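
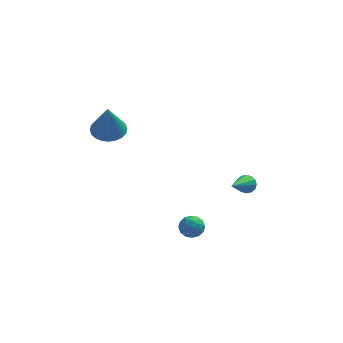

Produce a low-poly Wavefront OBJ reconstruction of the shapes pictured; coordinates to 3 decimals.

v -1.993 1.01 1.637
v -1.188 1.3 1.724
v -2.027 0.57 3.423
v -1.365 1.577 1.789
v -1.637 1.769 1.831
v -1.964 1.845 1.843
v -2.295 1.794 1.825
v -2.58 1.623 1.777
v -2.776 1.36 1.708
v -2.852 1.043 1.629
v -2.798 0.721 1.55
v -2.621 0.443 1.485
v -2.349 0.252 1.443
v -2.022 0.176 1.43
v -1.691 0.227 1.449
v -1.406 0.398 1.497
v -1.21 0.661 1.566
v -1.134 0.978 1.645
v 4.382 0.403 -2.311
v 4.759 0.061 -2.42
v 3.518 -0.863 -1.329
v 4.838 0.182 -2.194
v 4.796 0.363 -1.998
v 4.642 0.554 -1.887
v 4.419 0.705 -1.89
v 4.186 0.774 -2.005
v 4.006 0.744 -2.202
v 3.926 0.623 -2.429
v 3.968 0.442 -2.624
v 4.122 0.251 -2.735
v 4.345 0.1 -2.733
v 4.578 0.031 -2.618
v 0.951 -2.228 -2.925
v 1.27 -1.915 -3.384
v 1.85 -2.545 -2.516
v 2.169 -2.232 -2.975
v 1.851 -1.904 -2.525
v 1.296 -1.708 -2.778
v 1.824 -2.752 -3.122
v 1.269 -2.556 -3.375
v 1.81 -2.239 -3.506
v 1.827 -1.714 -3.137
v 1.293 -2.746 -2.763
v 1.31 -2.221 -2.394
v 1.032 -2.043 -3.191
v 2.088 -2.417 -2.709
v 1.902 -2.224 -2.445
v 2.09 -2.04 -2.715
v 1.046 -1.922 -2.834
v 1.234 -1.738 -3.104
v 1.576 -1.732 -2.599
v 1.886 -2.722 -2.796
v 2.074 -2.538 -3.066
v 1.03 -2.42 -3.185
v 1.218 -2.236 -3.455
v 1.544 -2.728 -3.301
v 1.537 -2.05 -3.532
v 2.065 -2.236 -3.291
v 1.862 -2.542 -3.378
v 1.536 -2.427 -3.527
v 1.547 -1.742 -3.315
v 2.075 -1.928 -3.074
v 1.888 -1.735 -2.81
v 1.562 -1.62 -2.959
v 1.864 -1.932 -3.387
v 1.045 -2.532 -2.826
v 1.573 -2.718 -2.585
v 1.558 -2.84 -2.941
v 1.232 -2.725 -3.09
v 1.055 -2.224 -2.609
v 1.583 -2.41 -2.368
v 1.584 -2.033 -2.373
v 1.258 -1.918 -2.522
v 1.256 -2.528 -2.513
f 2 1 4
f 2 4 3
f 4 1 5
f 4 5 3
f 5 1 6
f 5 6 3
f 6 1 7
f 6 7 3
f 7 1 8
f 7 8 3
f 8 1 9
f 8 9 3
f 9 1 10
f 9 10 3
f 10 1 11
f 10 11 3
f 11 1 12
f 11 12 3
f 12 1 13
f 12 13 3
f 13 1 14
f 13 14 3
f 14 1 15
f 14 15 3
f 15 1 16
f 15 16 3
f 16 1 17
f 16 17 3
f 17 1 18
f 17 18 3
f 18 1 2
f 18 2 3
f 20 19 22
f 20 22 21
f 22 19 23
f 22 23 21
f 23 19 24
f 23 24 21
f 24 19 25
f 24 25 21
f 25 19 26
f 25 26 21
f 26 19 27
f 26 27 21
f 27 19 28
f 27 28 21
f 28 19 29
f 28 29 21
f 29 19 30
f 29 30 21
f 30 19 31
f 30 31 21
f 31 19 32
f 31 32 21
f 32 19 20
f 32 20 21
f 33 70 49
f 70 44 73
f 49 73 38
f 70 73 49
f 33 49 45
f 49 38 50
f 45 50 34
f 49 50 45
f 33 45 54
f 45 34 55
f 54 55 40
f 45 55 54
f 33 54 66
f 54 40 69
f 66 69 43
f 54 69 66
f 33 66 70
f 66 43 74
f 70 74 44
f 66 74 70
f 34 50 61
f 50 38 64
f 61 64 42
f 50 64 61
f 38 73 51
f 73 44 72
f 51 72 37
f 73 72 51
f 44 74 71
f 74 43 67
f 71 67 35
f 74 67 71
f 43 69 68
f 69 40 56
f 68 56 39
f 69 56 68
f 40 55 60
f 55 34 57
f 60 57 41
f 55 57 60
f 36 62 48
f 62 42 63
f 48 63 37
f 62 63 48
f 36 48 46
f 48 37 47
f 46 47 35
f 48 47 46
f 36 46 53
f 46 35 52
f 53 52 39
f 46 52 53
f 36 53 58
f 53 39 59
f 58 59 41
f 53 59 58
f 36 58 62
f 58 41 65
f 62 65 42
f 58 65 62
f 37 63 51
f 63 42 64
f 51 64 38
f 63 64 51
f 35 47 71
f 47 37 72
f 71 72 44
f 47 72 71
f 39 52 68
f 52 35 67
f 68 67 43
f 52 67 68
f 41 59 60
f 59 39 56
f 60 56 40
f 59 56 60
f 42 65 61
f 65 41 57
f 61 57 34
f 65 57 61



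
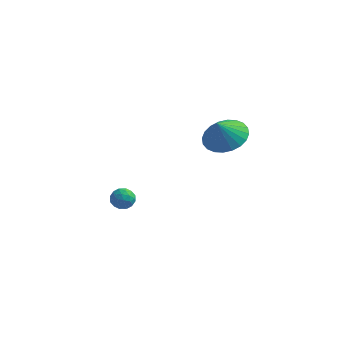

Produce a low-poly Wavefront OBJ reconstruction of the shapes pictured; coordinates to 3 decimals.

v -1.872 0.071 -2.701
v -1.546 0.615 -2.799
v -1.314 -0.395 -3.441
v -0.988 0.149 -3.539
v -0.908 -0.179 -2.994
v -1.253 0.109 -2.536
v -1.607 0.111 -3.704
v -1.952 0.399 -3.246
v -1.383 0.64 -3.419
v -0.951 0.461 -2.98
v -1.909 -0.241 -3.26
v -1.477 -0.42 -2.821
v -1.758 0.384 -2.685
v -1.102 -0.164 -3.555
v -1.055 -0.357 -3.234
v -0.864 -0.037 -3.292
v -1.586 0.087 -2.531
v -1.394 0.407 -2.588
v -1.019 -0.061 -2.703
v -1.466 -0.187 -3.652
v -1.274 0.133 -3.709
v -1.996 0.257 -2.948
v -1.805 0.577 -3.006
v -1.841 0.281 -3.537
v -1.471 0.718 -3.107
v -1.143 0.444 -3.542
v -1.506 0.422 -3.639
v -1.709 0.591 -3.37
v -1.217 0.613 -2.849
v -0.889 0.339 -3.284
v -0.842 0.146 -2.963
v -1.044 0.315 -2.694
v -1.121 0.627 -3.213
v -1.971 -0.119 -2.956
v -1.643 -0.393 -3.391
v -1.816 -0.095 -3.546
v -2.018 0.074 -3.277
v -1.717 -0.224 -2.698
v -1.389 -0.498 -3.133
v -1.151 -0.371 -2.87
v -1.354 -0.202 -2.601
v -1.739 -0.407 -3.027
v 3.834 -0.44 2.737
v 4.367 0.36 3.252
v 3.626 -1 3.823
v 3.969 0.511 3.253
v 3.551 0.517 3.176
v 3.176 0.377 3.032
v 2.901 0.114 2.843
v 2.768 -0.234 2.638
v 2.798 -0.614 2.448
v 2.985 -0.967 2.302
v 3.302 -1.239 2.222
v 3.699 -1.39 2.22
v 4.117 -1.396 2.298
v 4.492 -1.257 2.442
v 4.767 -0.993 2.63
v 4.9 -0.645 2.836
v 4.871 -0.266 3.026
v 4.684 0.087 3.172
f 1 38 17
f 38 12 41
f 17 41 6
f 38 41 17
f 1 17 13
f 17 6 18
f 13 18 2
f 17 18 13
f 1 13 22
f 13 2 23
f 22 23 8
f 13 23 22
f 1 22 34
f 22 8 37
f 34 37 11
f 22 37 34
f 1 34 38
f 34 11 42
f 38 42 12
f 34 42 38
f 2 18 29
f 18 6 32
f 29 32 10
f 18 32 29
f 6 41 19
f 41 12 40
f 19 40 5
f 41 40 19
f 12 42 39
f 42 11 35
f 39 35 3
f 42 35 39
f 11 37 36
f 37 8 24
f 36 24 7
f 37 24 36
f 8 23 28
f 23 2 25
f 28 25 9
f 23 25 28
f 4 30 16
f 30 10 31
f 16 31 5
f 30 31 16
f 4 16 14
f 16 5 15
f 14 15 3
f 16 15 14
f 4 14 21
f 14 3 20
f 21 20 7
f 14 20 21
f 4 21 26
f 21 7 27
f 26 27 9
f 21 27 26
f 4 26 30
f 26 9 33
f 30 33 10
f 26 33 30
f 5 31 19
f 31 10 32
f 19 32 6
f 31 32 19
f 3 15 39
f 15 5 40
f 39 40 12
f 15 40 39
f 7 20 36
f 20 3 35
f 36 35 11
f 20 35 36
f 9 27 28
f 27 7 24
f 28 24 8
f 27 24 28
f 10 33 29
f 33 9 25
f 29 25 2
f 33 25 29
f 44 43 46
f 44 46 45
f 46 43 47
f 46 47 45
f 47 43 48
f 47 48 45
f 48 43 49
f 48 49 45
f 49 43 50
f 49 50 45
f 50 43 51
f 50 51 45
f 51 43 52
f 51 52 45
f 52 43 53
f 52 53 45
f 53 43 54
f 53 54 45
f 54 43 55
f 54 55 45
f 55 43 56
f 55 56 45
f 56 43 57
f 56 57 45
f 57 43 58
f 57 58 45
f 58 43 59
f 58 59 45
f 59 43 60
f 59 60 45
f 60 43 44
f 60 44 45



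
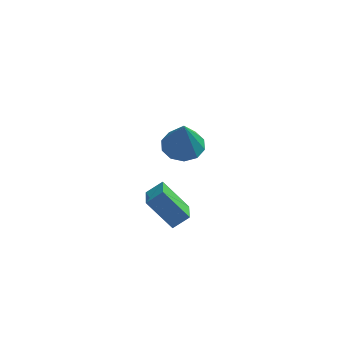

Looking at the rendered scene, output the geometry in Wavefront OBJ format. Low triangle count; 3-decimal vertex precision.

v 2.078 -4.479 -3.171
v 0.943 -4.009 -1.869
v 2.039 -3.409 -3.591
v 0.904 -2.939 -2.289
v 2.796 -4.241 -2.631
v 1.661 -3.771 -1.329
v 2.757 -3.171 -3.051
v 1.622 -2.701 -1.749
v 2.429 1.87 -3.879
v 2.978 2.717 -3.734
v 2.471 1.53 -2.061
v 2.368 2.87 -3.691
v 1.781 2.641 -3.72
v 1.442 2.118 -3.81
v 1.48 1.499 -3.926
v 1.88 1.022 -4.024
v 2.49 0.869 -4.067
v 3.077 1.098 -4.038
v 3.416 1.622 -3.948
v 3.378 2.24 -3.832
f 2 4 1
f 5 2 1
f 1 4 3
f 3 5 1
f 2 8 4
f 6 2 5
f 6 8 2
f 4 8 3
f 7 5 3
f 3 8 7
f 7 6 5
f 8 6 7
f 10 9 12
f 10 12 11
f 12 9 13
f 12 13 11
f 13 9 14
f 13 14 11
f 14 9 15
f 14 15 11
f 15 9 16
f 15 16 11
f 16 9 17
f 16 17 11
f 17 9 18
f 17 18 11
f 18 9 19
f 18 19 11
f 19 9 20
f 19 20 11
f 20 9 10
f 20 10 11



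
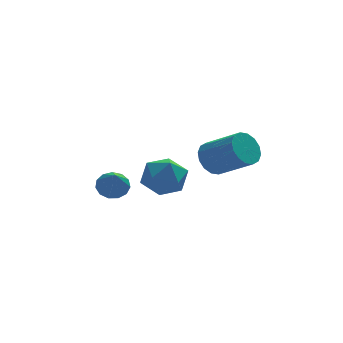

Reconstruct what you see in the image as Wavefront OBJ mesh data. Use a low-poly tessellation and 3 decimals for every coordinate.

v 3.058 -2.782 1.604
v 3.676 -2.565 1.111
v 4.8 -3.6 2.063
v 4.182 -3.818 2.556
v 3.677 -2.277 1.423
v 4.801 -3.312 2.375
v 3.513 -2.124 1.783
v 4.637 -3.159 2.735
v 3.226 -2.148 2.096
v 4.35 -3.183 3.047
v 2.895 -2.342 2.276
v 4.019 -3.377 3.228
v 2.607 -2.654 2.277
v 3.731 -3.689 3.228
v 2.44 -3 2.097
v 3.564 -4.035 3.049
v 2.439 -3.288 1.785
v 3.563 -4.323 2.737
v 2.603 -3.441 1.425
v 3.727 -4.476 2.377
v 2.89 -3.417 1.113
v 4.014 -4.452 2.064
v 3.221 -3.223 0.932
v 4.345 -4.258 1.884
v 3.509 -2.911 0.932
v 4.633 -3.946 1.883
v -0.241 1.698 -1.805
v 0.443 1.857 -1.605
v -0.299 0.422 -0.595
v 0.197 2.09 -1.371
v -0.188 2.198 -1.276
v -0.59 2.148 -1.348
v -0.881 1.955 -1.566
v -0.969 1.68 -1.859
v -0.825 1.412 -2.136
v -0.496 1.234 -2.307
v -0.086 1.204 -2.319
v 0.275 1.33 -2.168
v 0.472 1.574 -1.902
v 1.817 -0.027 0.408
v 2.48 -0.755 0.009
v 0.54 -0.665 -0.549
v 1.203 -1.393 -0.948
v 0.907 -1.446 0.07
v 1.696 -1.051 0.662
v 1.324 -0.369 -1.202
v 2.113 0.026 -0.61
v 2.175 -0.966 -0.986
v 1.918 -1.631 -0.199
v 1.102 0.211 -0.341
v 0.845 -0.454 0.446
f 2 1 5
f 2 5 3
f 3 5 6
f 3 6 4
f 5 1 7
f 5 7 6
f 6 7 8
f 6 8 4
f 7 1 9
f 7 9 8
f 8 9 10
f 8 10 4
f 9 1 11
f 9 11 10
f 10 11 12
f 10 12 4
f 11 1 13
f 11 13 12
f 12 13 14
f 12 14 4
f 13 1 15
f 13 15 14
f 14 15 16
f 14 16 4
f 15 1 17
f 15 17 16
f 16 17 18
f 16 18 4
f 17 1 19
f 17 19 18
f 18 19 20
f 18 20 4
f 19 1 21
f 19 21 20
f 20 21 22
f 20 22 4
f 21 1 23
f 21 23 22
f 22 23 24
f 22 24 4
f 23 1 25
f 23 25 24
f 24 25 26
f 24 26 4
f 25 1 2
f 25 2 26
f 26 2 3
f 26 3 4
f 28 27 30
f 28 30 29
f 30 27 31
f 30 31 29
f 31 27 32
f 31 32 29
f 32 27 33
f 32 33 29
f 33 27 34
f 33 34 29
f 34 27 35
f 34 35 29
f 35 27 36
f 35 36 29
f 36 27 37
f 36 37 29
f 37 27 38
f 37 38 29
f 38 27 39
f 38 39 29
f 39 27 28
f 39 28 29
f 40 51 45
f 40 45 41
f 40 41 47
f 40 47 50
f 40 50 51
f 41 45 49
f 45 51 44
f 51 50 42
f 50 47 46
f 47 41 48
f 43 49 44
f 43 44 42
f 43 42 46
f 43 46 48
f 43 48 49
f 44 49 45
f 42 44 51
f 46 42 50
f 48 46 47
f 49 48 41



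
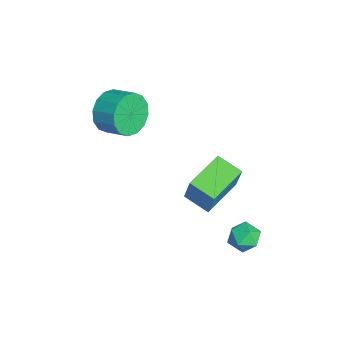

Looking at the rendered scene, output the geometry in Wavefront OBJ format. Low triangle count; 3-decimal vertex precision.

v -0.232 -3.678 3.083
v 0.317 -3.836 2.362
v 0.961 -3.119 2.696
v 0.412 -2.962 3.417
v 0.016 -3.497 2.216
v 0.66 -2.78 2.55
v -0.352 -3.207 2.302
v 0.292 -2.49 2.636
v -0.687 -3.043 2.598
v -0.043 -2.326 2.932
v -0.901 -3.049 3.023
v -0.257 -2.333 3.357
v -0.935 -3.224 3.465
v -0.291 -2.508 3.799
v -0.781 -3.521 3.804
v -0.137 -2.804 4.138
v -0.48 -3.86 3.95
v 0.164 -3.143 4.284
v -0.112 -4.15 3.864
v 0.532 -3.433 4.198
v 0.223 -4.314 3.568
v 0.867 -3.597 3.902
v 0.437 -4.307 3.143
v 1.081 -3.591 3.477
v 0.471 -4.132 2.701
v 1.115 -3.416 3.035
v 3.363 1.373 -0.891
v 3.696 0.919 -0.523
v 3.184 0.621 -1.657
v 3.517 0.167 -1.289
v 2.92 0.397 -1.08
v 3.031 0.862 -0.606
v 3.849 0.678 -1.574
v 3.96 1.143 -1.1
v 3.997 0.489 -0.945
v 3.422 0.316 -0.639
v 3.458 1.224 -1.541
v 2.883 1.051 -1.235
v 0.96 -0.12 0.493
v 1.445 0.025 1.755
v 1.611 0.671 0.152
v 2.096 0.816 1.414
v 2.144 -1.236 0.166
v 2.629 -1.091 1.428
v 2.795 -0.445 -0.175
v 3.28 -0.3 1.087
f 2 1 5
f 2 5 3
f 3 5 6
f 3 6 4
f 5 1 7
f 5 7 6
f 6 7 8
f 6 8 4
f 7 1 9
f 7 9 8
f 8 9 10
f 8 10 4
f 9 1 11
f 9 11 10
f 10 11 12
f 10 12 4
f 11 1 13
f 11 13 12
f 12 13 14
f 12 14 4
f 13 1 15
f 13 15 14
f 14 15 16
f 14 16 4
f 15 1 17
f 15 17 16
f 16 17 18
f 16 18 4
f 17 1 19
f 17 19 18
f 18 19 20
f 18 20 4
f 19 1 21
f 19 21 20
f 20 21 22
f 20 22 4
f 21 1 23
f 21 23 22
f 22 23 24
f 22 24 4
f 23 1 25
f 23 25 24
f 24 25 26
f 24 26 4
f 25 1 2
f 25 2 26
f 26 2 3
f 26 3 4
f 27 38 32
f 27 32 28
f 27 28 34
f 27 34 37
f 27 37 38
f 28 32 36
f 32 38 31
f 38 37 29
f 37 34 33
f 34 28 35
f 30 36 31
f 30 31 29
f 30 29 33
f 30 33 35
f 30 35 36
f 31 36 32
f 29 31 38
f 33 29 37
f 35 33 34
f 36 35 28
f 40 42 39
f 43 40 39
f 39 42 41
f 41 43 39
f 40 46 42
f 44 40 43
f 44 46 40
f 42 46 41
f 45 43 41
f 41 46 45
f 45 44 43
f 46 44 45



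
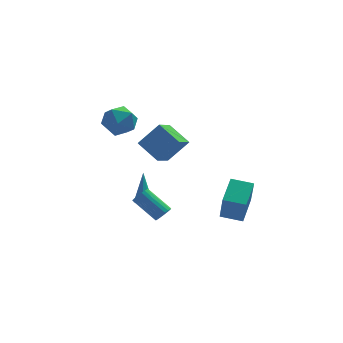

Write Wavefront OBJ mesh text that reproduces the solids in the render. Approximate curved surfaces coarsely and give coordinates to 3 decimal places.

v -2.677 0.435 -4.341
v -2.379 0.019 -4.091
v -2.543 1.625 -2.519
v -2.137 0.266 -4.271
v -2.148 0.593 -4.483
v -2.407 0.846 -4.629
v -2.792 0.906 -4.64
v -3.123 0.746 -4.511
v -3.246 0.441 -4.302
v -3.102 0.132 -4.112
v -2.76 -0.034 -4.028
v 1.277 -3.894 -3.163
v 1.305 -4.7 -1.289
v 1.991 -2.223 -2.456
v 2.019 -3.028 -0.581
v 2.561 -4.352 -3.379
v 2.589 -5.157 -1.504
v 3.275 -2.68 -2.671
v 3.303 -3.486 -0.797
v -1.945 -3.679 -2.879
v -1.486 -3.543 -2.502
v -2.715 -2.546 -1.363
v -3.175 -2.681 -1.741
v -1.479 -3.349 -2.665
v -2.708 -2.351 -1.526
v -1.553 -3.212 -2.865
v -2.782 -2.214 -1.727
v -1.695 -3.155 -3.068
v -2.924 -2.158 -1.929
v -1.88 -3.189 -3.238
v -3.109 -2.192 -2.099
v -2.077 -3.308 -3.346
v -3.306 -2.311 -2.207
v -2.25 -3.491 -3.373
v -3.48 -2.493 -2.234
v -2.371 -3.706 -3.315
v -3.601 -2.709 -2.176
v -2.419 -3.917 -3.182
v -3.648 -2.919 -2.043
v -2.384 -4.086 -2.996
v -3.613 -3.089 -1.858
v -2.274 -4.185 -2.79
v -3.503 -3.187 -1.652
v -2.107 -4.196 -2.6
v -3.336 -3.199 -1.461
v -1.912 -4.118 -2.458
v -3.141 -3.121 -1.319
v -1.722 -3.964 -2.388
v -2.952 -2.967 -1.25
v -1.572 -3.761 -2.404
v -2.801 -2.763 -1.266
v -4.562 4.394 1.313
v -3.412 4.362 1.806
v -4.108 2.798 0.154
v -2.958 2.766 0.647
v -3.948 2.464 1.349
v -4.229 3.451 2.066
v -3.291 3.709 -0.106
v -3.572 4.696 0.611
v -2.627 3.94 0.929
v -3.033 3.17 1.828
v -4.487 3.99 0.132
v -4.893 3.22 1.031
v -0.765 -1.372 1.734
v -1.775 -0.174 2.579
v -2.029 -1.43 0.304
v -3.039 -0.232 1.149
v -0.021 -0.248 1.031
v -1.031 0.95 1.876
v -1.285 -0.306 -0.399
v -2.295 0.892 0.446
f 2 1 4
f 2 4 3
f 4 1 5
f 4 5 3
f 5 1 6
f 5 6 3
f 6 1 7
f 6 7 3
f 7 1 8
f 7 8 3
f 8 1 9
f 8 9 3
f 9 1 10
f 9 10 3
f 10 1 11
f 10 11 3
f 11 1 2
f 11 2 3
f 13 15 12
f 16 13 12
f 12 15 14
f 14 16 12
f 13 19 15
f 17 13 16
f 17 19 13
f 15 19 14
f 18 16 14
f 14 19 18
f 18 17 16
f 19 17 18
f 21 20 24
f 21 24 22
f 22 24 25
f 22 25 23
f 24 20 26
f 24 26 25
f 25 26 27
f 25 27 23
f 26 20 28
f 26 28 27
f 27 28 29
f 27 29 23
f 28 20 30
f 28 30 29
f 29 30 31
f 29 31 23
f 30 20 32
f 30 32 31
f 31 32 33
f 31 33 23
f 32 20 34
f 32 34 33
f 33 34 35
f 33 35 23
f 34 20 36
f 34 36 35
f 35 36 37
f 35 37 23
f 36 20 38
f 36 38 37
f 37 38 39
f 37 39 23
f 38 20 40
f 38 40 39
f 39 40 41
f 39 41 23
f 40 20 42
f 40 42 41
f 41 42 43
f 41 43 23
f 42 20 44
f 42 44 43
f 43 44 45
f 43 45 23
f 44 20 46
f 44 46 45
f 45 46 47
f 45 47 23
f 46 20 48
f 46 48 47
f 47 48 49
f 47 49 23
f 48 20 50
f 48 50 49
f 49 50 51
f 49 51 23
f 50 20 21
f 50 21 51
f 51 21 22
f 51 22 23
f 52 63 57
f 52 57 53
f 52 53 59
f 52 59 62
f 52 62 63
f 53 57 61
f 57 63 56
f 63 62 54
f 62 59 58
f 59 53 60
f 55 61 56
f 55 56 54
f 55 54 58
f 55 58 60
f 55 60 61
f 56 61 57
f 54 56 63
f 58 54 62
f 60 58 59
f 61 60 53
f 65 67 64
f 68 65 64
f 64 67 66
f 66 68 64
f 65 71 67
f 69 65 68
f 69 71 65
f 67 71 66
f 70 68 66
f 66 71 70
f 70 69 68
f 71 69 70



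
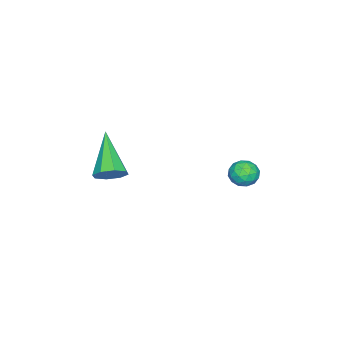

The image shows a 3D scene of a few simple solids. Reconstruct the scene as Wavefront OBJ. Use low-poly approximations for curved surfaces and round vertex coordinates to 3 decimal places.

v -3.227 0.646 -0.132
v -2.806 1.065 0.184
v -2.734 -0.205 0.336
v -2.313 0.214 0.652
v -2.963 0.198 0.824
v -3.267 0.724 0.535
v -2.273 0.136 -0.015
v -2.577 0.662 -0.304
v -2.215 0.749 0.256
v -2.642 0.787 0.775
v -2.898 0.073 -0.255
v -3.325 0.111 0.264
v -3.06 0.93 -0.015
v -2.48 -0.07 0.535
v -2.862 -0.079 0.636
v -2.614 0.166 0.822
v -3.331 0.73 0.192
v -3.083 0.976 0.377
v -3.176 0.466 0.754
v -2.457 -0.116 0.143
v -2.209 0.13 0.328
v -2.926 0.694 -0.302
v -2.678 0.939 -0.116
v -2.364 0.394 -0.234
v -2.465 0.991 0.213
v -2.175 0.491 0.488
v -2.152 0.445 0.096
v -2.331 0.754 -0.074
v -2.716 1.013 0.518
v -2.426 0.513 0.793
v -2.808 0.504 0.895
v -2.987 0.813 0.725
v -2.369 0.828 0.561
v -3.114 0.347 -0.273
v -2.824 -0.153 0.002
v -2.553 0.047 -0.205
v -2.732 0.356 -0.375
v -3.365 0.369 0.032
v -3.075 -0.131 0.307
v -3.209 0.106 0.594
v -3.388 0.415 0.424
v -3.171 0.032 -0.041
v 2.497 -2.599 2.55
v 2.776 -2.263 3.084
v 1.143 -3.541 3.85
v 2.377 -1.996 2.863
v 2.049 -2.082 2.458
v 1.983 -2.471 2.107
v 2.218 -2.935 2.016
v 2.616 -3.202 2.237
v 2.944 -3.116 2.641
v 3.011 -2.727 2.992
f 1 38 17
f 38 12 41
f 17 41 6
f 38 41 17
f 1 17 13
f 17 6 18
f 13 18 2
f 17 18 13
f 1 13 22
f 13 2 23
f 22 23 8
f 13 23 22
f 1 22 34
f 22 8 37
f 34 37 11
f 22 37 34
f 1 34 38
f 34 11 42
f 38 42 12
f 34 42 38
f 2 18 29
f 18 6 32
f 29 32 10
f 18 32 29
f 6 41 19
f 41 12 40
f 19 40 5
f 41 40 19
f 12 42 39
f 42 11 35
f 39 35 3
f 42 35 39
f 11 37 36
f 37 8 24
f 36 24 7
f 37 24 36
f 8 23 28
f 23 2 25
f 28 25 9
f 23 25 28
f 4 30 16
f 30 10 31
f 16 31 5
f 30 31 16
f 4 16 14
f 16 5 15
f 14 15 3
f 16 15 14
f 4 14 21
f 14 3 20
f 21 20 7
f 14 20 21
f 4 21 26
f 21 7 27
f 26 27 9
f 21 27 26
f 4 26 30
f 26 9 33
f 30 33 10
f 26 33 30
f 5 31 19
f 31 10 32
f 19 32 6
f 31 32 19
f 3 15 39
f 15 5 40
f 39 40 12
f 15 40 39
f 7 20 36
f 20 3 35
f 36 35 11
f 20 35 36
f 9 27 28
f 27 7 24
f 28 24 8
f 27 24 28
f 10 33 29
f 33 9 25
f 29 25 2
f 33 25 29
f 44 43 46
f 44 46 45
f 46 43 47
f 46 47 45
f 47 43 48
f 47 48 45
f 48 43 49
f 48 49 45
f 49 43 50
f 49 50 45
f 50 43 51
f 50 51 45
f 51 43 52
f 51 52 45
f 52 43 44
f 52 44 45



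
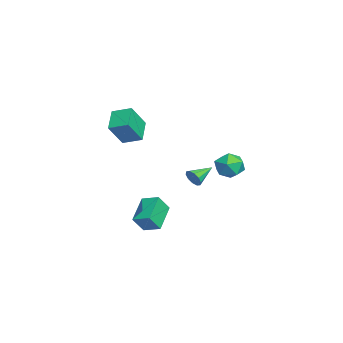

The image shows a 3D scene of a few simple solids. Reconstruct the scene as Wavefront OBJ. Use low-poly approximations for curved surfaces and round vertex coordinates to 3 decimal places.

v -3.874 -3.43 1.015
v -5.412 -3.27 1.917
v -3.466 -2.117 1.477
v -5.004 -1.957 2.379
v -2.976 -4.303 2.701
v -4.514 -4.143 3.603
v -2.568 -2.99 3.163
v -4.106 -2.83 4.065
v 2.456 -1.271 -2.103
v 3.001 -0.227 -1.715
v 4.174 -1.79 -3.115
v 4.719 -0.746 -2.727
v 2.921 -1.934 -0.973
v 3.466 -0.89 -0.585
v 4.639 -2.453 -1.985
v 5.184 -1.409 -1.597
v 1.512 1.223 0.195
v 1.898 1.285 0.775
v 0.528 2.397 0.725
v 2.06 1.555 0.478
v 2.011 1.698 0.072
v 1.772 1.66 -0.286
v 1.434 1.455 -0.461
v 1.125 1.161 -0.385
v 0.964 0.892 -0.088
v 1.012 0.749 0.318
v 1.251 0.787 0.676
v 1.59 0.992 0.851
v -3.499 4.55 -1.216
v -2.918 4.393 -0.228
v -3.802 2.707 -1.332
v -3.221 2.55 -0.344
v -4.248 3.081 -0.332
v -4.061 4.22 -0.26
v -2.659 2.88 -1.3
v -2.472 4.019 -1.228
v -2.399 3.36 -0.28
v -3.381 3.484 0.318
v -3.339 3.616 -1.878
v -4.321 3.74 -1.28
f 2 4 1
f 5 2 1
f 1 4 3
f 3 5 1
f 2 8 4
f 6 2 5
f 6 8 2
f 4 8 3
f 7 5 3
f 3 8 7
f 7 6 5
f 8 6 7
f 10 12 9
f 13 10 9
f 9 12 11
f 11 13 9
f 10 16 12
f 14 10 13
f 14 16 10
f 12 16 11
f 15 13 11
f 11 16 15
f 15 14 13
f 16 14 15
f 18 17 20
f 18 20 19
f 20 17 21
f 20 21 19
f 21 17 22
f 21 22 19
f 22 17 23
f 22 23 19
f 23 17 24
f 23 24 19
f 24 17 25
f 24 25 19
f 25 17 26
f 25 26 19
f 26 17 27
f 26 27 19
f 27 17 28
f 27 28 19
f 28 17 18
f 28 18 19
f 29 40 34
f 29 34 30
f 29 30 36
f 29 36 39
f 29 39 40
f 30 34 38
f 34 40 33
f 40 39 31
f 39 36 35
f 36 30 37
f 32 38 33
f 32 33 31
f 32 31 35
f 32 35 37
f 32 37 38
f 33 38 34
f 31 33 40
f 35 31 39
f 37 35 36
f 38 37 30



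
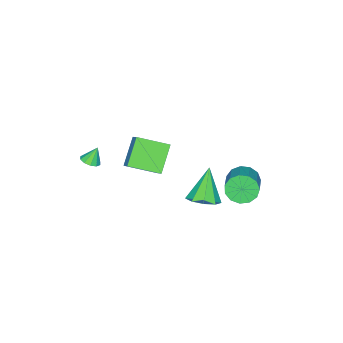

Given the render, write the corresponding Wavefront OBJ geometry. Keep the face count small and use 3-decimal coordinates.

v 1.883 -3.322 -0.688
v 2.435 -3.297 -0.453
v 1.477 -3.118 0.248
v 2.344 -2.956 -0.567
v 2.077 -2.755 -0.727
v 1.736 -2.77 -0.872
v 1.451 -2.996 -0.946
v 1.332 -3.346 -0.922
v 1.423 -3.687 -0.809
v 1.69 -3.888 -0.649
v 2.031 -3.873 -0.504
v 2.316 -3.648 -0.429
v -2.902 3.353 -2.342
v -2.324 3.035 -3.011
v -0.82 3.949 -2.148
v -1.398 4.267 -1.478
v -2.509 3.501 -3.183
v -1.005 4.415 -2.319
v -2.818 3.92 -3.087
v -1.315 4.834 -2.223
v -3.154 4.159 -2.755
v -1.651 5.073 -1.891
v -3.41 4.142 -2.291
v -1.907 5.056 -1.428
v -3.505 3.875 -1.844
v -2.001 4.789 -0.98
v -3.408 3.442 -1.555
v -1.904 4.356 -0.691
v -3.15 2.981 -1.515
v -1.647 3.895 -0.652
v -2.814 2.638 -1.738
v -1.31 3.552 -0.875
v -2.505 2.522 -2.153
v -1.002 3.436 -1.289
v -2.323 2.67 -2.628
v -0.819 3.584 -1.764
v 1.143 -1.645 -0.756
v -0.17 -2.01 0.554
v 0.144 -0.151 -1.341
v -1.168 -0.515 -0.031
v 1.748 -0.925 0.051
v 0.436 -1.289 1.361
v 0.75 0.57 -0.534
v -0.563 0.205 0.776
v 1.391 3.725 -0.51
v 2.059 4.23 -0.041
v 0.389 3.395 1.27
v 1.575 4.627 -0.24
v 1.005 4.602 -0.565
v 0.616 4.167 -0.865
v 0.59 3.524 -0.999
v 0.938 2.976 -0.904
v 1.499 2.778 -0.625
v 2.009 3.023 -0.293
v 2.23 3.597 -0.062
f 2 1 4
f 2 4 3
f 4 1 5
f 4 5 3
f 5 1 6
f 5 6 3
f 6 1 7
f 6 7 3
f 7 1 8
f 7 8 3
f 8 1 9
f 8 9 3
f 9 1 10
f 9 10 3
f 10 1 11
f 10 11 3
f 11 1 12
f 11 12 3
f 12 1 2
f 12 2 3
f 14 13 17
f 14 17 15
f 15 17 18
f 15 18 16
f 17 13 19
f 17 19 18
f 18 19 20
f 18 20 16
f 19 13 21
f 19 21 20
f 20 21 22
f 20 22 16
f 21 13 23
f 21 23 22
f 22 23 24
f 22 24 16
f 23 13 25
f 23 25 24
f 24 25 26
f 24 26 16
f 25 13 27
f 25 27 26
f 26 27 28
f 26 28 16
f 27 13 29
f 27 29 28
f 28 29 30
f 28 30 16
f 29 13 31
f 29 31 30
f 30 31 32
f 30 32 16
f 31 13 33
f 31 33 32
f 32 33 34
f 32 34 16
f 33 13 35
f 33 35 34
f 34 35 36
f 34 36 16
f 35 13 14
f 35 14 36
f 36 14 15
f 36 15 16
f 38 40 37
f 41 38 37
f 37 40 39
f 39 41 37
f 38 44 40
f 42 38 41
f 42 44 38
f 40 44 39
f 43 41 39
f 39 44 43
f 43 42 41
f 44 42 43
f 46 45 48
f 46 48 47
f 48 45 49
f 48 49 47
f 49 45 50
f 49 50 47
f 50 45 51
f 50 51 47
f 51 45 52
f 51 52 47
f 52 45 53
f 52 53 47
f 53 45 54
f 53 54 47
f 54 45 55
f 54 55 47
f 55 45 46
f 55 46 47



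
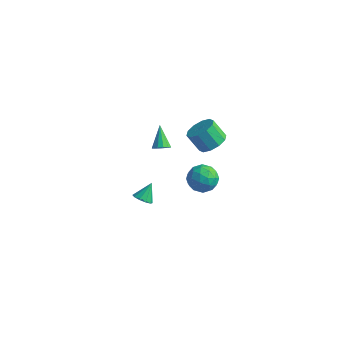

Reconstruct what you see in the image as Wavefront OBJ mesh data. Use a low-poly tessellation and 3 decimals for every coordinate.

v 0.996 -1.672 3.148
v 1.275 -1.923 3.564
v 0.284 -0.768 4.172
v 1.453 -1.679 3.473
v 1.486 -1.433 3.278
v 1.363 -1.263 3.042
v 1.124 -1.222 2.84
v 0.845 -1.325 2.736
v 0.613 -1.538 2.763
v 0.503 -1.793 2.912
v 0.55 -2.01 3.136
v 0.738 -2.12 3.364
v 1.009 -2.087 3.524
v 2.381 1.277 -0.42
v 3.144 1.192 -1.106
v 1.416 0.308 -1.374
v 2.179 0.223 -2.06
v 2.265 -0.224 -1.136
v 2.862 0.375 -0.546
v 1.698 1.125 -1.934
v 2.295 1.724 -1.344
v 2.723 1.098 -2.042
v 3.073 0.264 -1.549
v 1.487 1.236 -0.931
v 1.837 0.402 -0.438
v 2.847 1.32 -0.679
v 1.713 0.18 -1.801
v 1.763 -0.082 -1.257
v 2.212 -0.133 -1.661
v 2.681 0.839 -0.35
v 3.13 0.789 -0.754
v 2.613 -0.043 -0.771
v 1.43 0.711 -1.726
v 1.879 0.661 -2.13
v 2.348 1.633 -0.819
v 2.797 1.582 -1.223
v 1.947 1.543 -1.709
v 3.048 1.214 -1.633
v 2.481 0.645 -2.193
v 2.198 1.175 -2.119
v 2.549 1.527 -1.773
v 3.254 0.724 -1.343
v 2.687 0.155 -1.903
v 2.737 -0.108 -1.36
v 3.088 0.244 -1.014
v 3.006 0.669 -1.893
v 1.873 1.345 -0.577
v 1.306 0.776 -1.137
v 1.472 1.256 -1.466
v 1.823 1.608 -1.12
v 2.079 0.855 -0.287
v 1.512 0.286 -0.847
v 2.011 -0.027 -0.707
v 2.362 0.325 -0.361
v 1.554 0.831 -0.587
v -1.307 -0.33 -4.457
v -1.017 0.101 -4.88
v -1.193 0.53 -3.503
v -1.425 0.167 -4.891
v -1.789 0.043 -4.736
v -1.968 -0.223 -4.475
v -1.895 -0.53 -4.207
v -1.597 -0.761 -4.035
v -1.189 -0.827 -4.024
v -0.825 -0.703 -4.179
v -0.646 -0.437 -4.44
v -0.719 -0.13 -4.708
v 3.292 0.177 3.311
v 3.978 -0.243 3.777
v 3.174 -0.356 4.856
v 2.488 0.063 4.389
v 4.021 0.323 3.869
v 3.217 0.21 4.948
v 3.786 0.833 3.747
v 2.982 0.72 4.826
v 3.362 1.092 3.458
v 2.558 0.979 4.537
v 2.911 1.002 3.113
v 2.107 0.889 4.192
v 2.606 0.596 2.844
v 1.802 0.483 3.923
v 2.563 0.03 2.752
v 1.759 -0.083 3.831
v 2.798 -0.48 2.874
v 1.994 -0.593 3.953
v 3.222 -0.739 3.163
v 2.418 -0.852 4.242
v 3.673 -0.649 3.508
v 2.869 -0.762 4.587
f 2 1 4
f 2 4 3
f 4 1 5
f 4 5 3
f 5 1 6
f 5 6 3
f 6 1 7
f 6 7 3
f 7 1 8
f 7 8 3
f 8 1 9
f 8 9 3
f 9 1 10
f 9 10 3
f 10 1 11
f 10 11 3
f 11 1 12
f 11 12 3
f 12 1 13
f 12 13 3
f 13 1 2
f 13 2 3
f 14 51 30
f 51 25 54
f 30 54 19
f 51 54 30
f 14 30 26
f 30 19 31
f 26 31 15
f 30 31 26
f 14 26 35
f 26 15 36
f 35 36 21
f 26 36 35
f 14 35 47
f 35 21 50
f 47 50 24
f 35 50 47
f 14 47 51
f 47 24 55
f 51 55 25
f 47 55 51
f 15 31 42
f 31 19 45
f 42 45 23
f 31 45 42
f 19 54 32
f 54 25 53
f 32 53 18
f 54 53 32
f 25 55 52
f 55 24 48
f 52 48 16
f 55 48 52
f 24 50 49
f 50 21 37
f 49 37 20
f 50 37 49
f 21 36 41
f 36 15 38
f 41 38 22
f 36 38 41
f 17 43 29
f 43 23 44
f 29 44 18
f 43 44 29
f 17 29 27
f 29 18 28
f 27 28 16
f 29 28 27
f 17 27 34
f 27 16 33
f 34 33 20
f 27 33 34
f 17 34 39
f 34 20 40
f 39 40 22
f 34 40 39
f 17 39 43
f 39 22 46
f 43 46 23
f 39 46 43
f 18 44 32
f 44 23 45
f 32 45 19
f 44 45 32
f 16 28 52
f 28 18 53
f 52 53 25
f 28 53 52
f 20 33 49
f 33 16 48
f 49 48 24
f 33 48 49
f 22 40 41
f 40 20 37
f 41 37 21
f 40 37 41
f 23 46 42
f 46 22 38
f 42 38 15
f 46 38 42
f 57 56 59
f 57 59 58
f 59 56 60
f 59 60 58
f 60 56 61
f 60 61 58
f 61 56 62
f 61 62 58
f 62 56 63
f 62 63 58
f 63 56 64
f 63 64 58
f 64 56 65
f 64 65 58
f 65 56 66
f 65 66 58
f 66 56 67
f 66 67 58
f 67 56 57
f 67 57 58
f 69 68 72
f 69 72 70
f 70 72 73
f 70 73 71
f 72 68 74
f 72 74 73
f 73 74 75
f 73 75 71
f 74 68 76
f 74 76 75
f 75 76 77
f 75 77 71
f 76 68 78
f 76 78 77
f 77 78 79
f 77 79 71
f 78 68 80
f 78 80 79
f 79 80 81
f 79 81 71
f 80 68 82
f 80 82 81
f 81 82 83
f 81 83 71
f 82 68 84
f 82 84 83
f 83 84 85
f 83 85 71
f 84 68 86
f 84 86 85
f 85 86 87
f 85 87 71
f 86 68 88
f 86 88 87
f 87 88 89
f 87 89 71
f 88 68 69
f 88 69 89
f 89 69 70
f 89 70 71



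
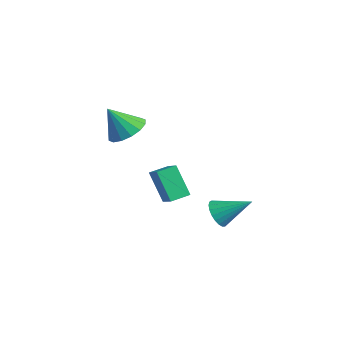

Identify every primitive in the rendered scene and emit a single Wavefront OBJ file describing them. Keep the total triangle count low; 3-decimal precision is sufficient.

v -0.564 0.389 -4.184
v -0.278 0.734 -4.919
v 0.564 1.651 -3.156
v -0.566 0.934 -4.85
v -0.853 1.041 -4.665
v -1.091 1.034 -4.398
v -1.237 0.917 -4.093
v -1.266 0.708 -3.805
v -1.175 0.444 -3.582
v -0.977 0.17 -3.463
v -0.708 -0.065 -3.469
v -0.414 -0.222 -3.599
v -0.146 -0.273 -3.83
v 0.05 -0.21 -4.122
v 0.14 -0.043 -4.425
v 0.108 0.199 -4.687
v -0.04 0.473 -4.861
v -2.746 -1.411 -3.825
v -3.803 -1.538 -2.204
v -2.623 -0.34 -3.661
v -3.681 -0.467 -2.04
v -1.699 -1.633 -3.16
v -2.757 -1.76 -1.539
v -1.577 -0.562 -2.996
v -2.634 -0.689 -1.375
v -3.083 -3.248 1.803
v -2.369 -2.658 2.377
v -3.637 -4.012 3.277
v -2.839 -2.345 2.363
v -3.374 -2.275 2.198
v -3.831 -2.465 1.928
v -4.088 -2.865 1.624
v -4.075 -3.368 1.368
v -3.797 -3.838 1.229
v -3.327 -4.151 1.243
v -2.792 -4.221 1.408
v -2.335 -4.031 1.678
v -2.078 -3.631 1.982
v -2.091 -3.128 2.238
f 2 1 4
f 2 4 3
f 4 1 5
f 4 5 3
f 5 1 6
f 5 6 3
f 6 1 7
f 6 7 3
f 7 1 8
f 7 8 3
f 8 1 9
f 8 9 3
f 9 1 10
f 9 10 3
f 10 1 11
f 10 11 3
f 11 1 12
f 11 12 3
f 12 1 13
f 12 13 3
f 13 1 14
f 13 14 3
f 14 1 15
f 14 15 3
f 15 1 16
f 15 16 3
f 16 1 17
f 16 17 3
f 17 1 2
f 17 2 3
f 19 21 18
f 22 19 18
f 18 21 20
f 20 22 18
f 19 25 21
f 23 19 22
f 23 25 19
f 21 25 20
f 24 22 20
f 20 25 24
f 24 23 22
f 25 23 24
f 27 26 29
f 27 29 28
f 29 26 30
f 29 30 28
f 30 26 31
f 30 31 28
f 31 26 32
f 31 32 28
f 32 26 33
f 32 33 28
f 33 26 34
f 33 34 28
f 34 26 35
f 34 35 28
f 35 26 36
f 35 36 28
f 36 26 37
f 36 37 28
f 37 26 38
f 37 38 28
f 38 26 39
f 38 39 28
f 39 26 27
f 39 27 28



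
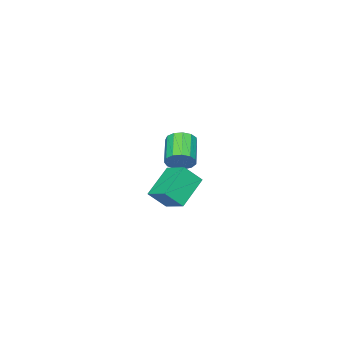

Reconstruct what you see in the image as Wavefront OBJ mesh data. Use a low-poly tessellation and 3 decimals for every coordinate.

v -2.48 -3.173 1.267
v -2.175 -2.816 2.047
v -3.516 -3.87 3.053
v -3.82 -4.227 2.273
v -2.546 -2.504 1.88
v -3.887 -3.557 2.886
v -2.896 -2.404 1.518
v -4.236 -3.458 2.524
v -3.113 -2.548 1.077
v -4.454 -3.602 2.083
v -3.13 -2.891 0.696
v -4.47 -3.945 1.702
v -2.94 -3.323 0.496
v -4.28 -4.377 1.502
v -2.604 -3.708 0.541
v -3.944 -4.762 1.547
v -2.228 -3.923 0.817
v -3.569 -4.977 1.823
v -1.933 -3.9 1.235
v -3.273 -4.953 2.241
v -1.811 -3.646 1.663
v -3.151 -4.699 2.67
v -1.901 -3.242 1.966
v -3.242 -4.295 2.972
v 1.782 0.714 2.549
v 2.078 2.124 3.119
v 3.51 0.857 1.295
v 3.807 2.267 1.866
v 2.573 0.133 3.574
v 2.87 1.543 4.145
v 4.302 0.276 2.321
v 4.598 1.686 2.891
f 2 1 5
f 2 5 3
f 3 5 6
f 3 6 4
f 5 1 7
f 5 7 6
f 6 7 8
f 6 8 4
f 7 1 9
f 7 9 8
f 8 9 10
f 8 10 4
f 9 1 11
f 9 11 10
f 10 11 12
f 10 12 4
f 11 1 13
f 11 13 12
f 12 13 14
f 12 14 4
f 13 1 15
f 13 15 14
f 14 15 16
f 14 16 4
f 15 1 17
f 15 17 16
f 16 17 18
f 16 18 4
f 17 1 19
f 17 19 18
f 18 19 20
f 18 20 4
f 19 1 21
f 19 21 20
f 20 21 22
f 20 22 4
f 21 1 23
f 21 23 22
f 22 23 24
f 22 24 4
f 23 1 2
f 23 2 24
f 24 2 3
f 24 3 4
f 26 28 25
f 29 26 25
f 25 28 27
f 27 29 25
f 26 32 28
f 30 26 29
f 30 32 26
f 28 32 27
f 31 29 27
f 27 32 31
f 31 30 29
f 32 30 31



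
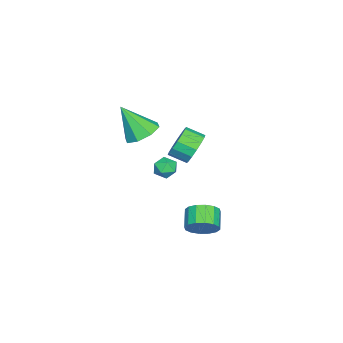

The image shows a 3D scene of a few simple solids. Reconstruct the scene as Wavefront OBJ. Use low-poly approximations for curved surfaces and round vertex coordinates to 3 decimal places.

v -0.184 -0.114 1.605
v 0.774 0.039 1.604
v -0.016 -1.146 3.275
v 0.403 0.568 1.968
v -0.312 0.698 2.121
v -0.952 0.353 1.971
v -1.142 -0.266 1.607
v -0.771 -0.795 1.242
v -0.056 -0.925 1.09
v 0.584 -0.58 1.24
v -2.227 0.452 -1.584
v -1.873 0.938 -1.909
v -1.287 0.042 -1.171
v -0.933 0.528 -1.496
v -1.339 0.694 -0.972
v -1.921 0.947 -1.227
v -1.239 0.033 -1.853
v -1.821 0.286 -2.108
v -1.263 0.679 -2.075
v -1.324 1.088 -1.53
v -1.836 -0.108 -1.55
v -1.897 0.301 -1.005
v 0.384 3.136 -3.998
v 0.893 2.992 -3.32
v -0.015 2.68 -2.704
v -0.524 2.824 -3.382
v 0.771 3.418 -3.283
v -0.137 3.106 -2.668
v 0.545 3.769 -3.439
v -0.363 3.457 -2.823
v 0.276 3.951 -3.743
v -0.632 3.638 -3.128
v 0.036 3.913 -4.116
v -0.872 3.601 -3.501
v -0.111 3.668 -4.458
v -1.019 3.356 -3.842
v -0.125 3.28 -4.676
v -1.033 2.968 -4.06
v -0.003 2.854 -4.712
v -0.911 2.542 -4.097
v 0.223 2.503 -4.557
v -0.685 2.191 -3.941
v 0.492 2.322 -4.252
v -0.416 2.009 -3.637
v 0.732 2.359 -3.879
v -0.176 2.047 -3.264
v 0.879 2.604 -3.538
v -0.029 2.292 -2.922
v -0.519 2.469 0.865
v -0.14 2.864 1.604
v -0.022 1.947 2.034
v -0.401 1.551 1.295
v -0.606 2.848 1.698
v -0.488 1.931 2.129
v -1.049 2.731 1.57
v -0.931 1.813 2
v -1.35 2.543 1.252
v -1.232 1.626 1.682
v -1.429 2.336 0.83
v -1.311 1.418 1.26
v -1.263 2.164 0.418
v -1.145 1.246 0.848
v -0.898 2.073 0.126
v -0.78 1.156 0.556
v -0.432 2.089 0.031
v -0.314 1.172 0.462
v 0.011 2.207 0.16
v 0.129 1.289 0.59
v 0.312 2.394 0.478
v 0.43 1.477 0.908
v 0.391 2.602 0.9
v 0.509 1.684 1.33
v 0.225 2.774 1.312
v 0.343 1.856 1.742
f 2 1 4
f 2 4 3
f 4 1 5
f 4 5 3
f 5 1 6
f 5 6 3
f 6 1 7
f 6 7 3
f 7 1 8
f 7 8 3
f 8 1 9
f 8 9 3
f 9 1 10
f 9 10 3
f 10 1 2
f 10 2 3
f 11 22 16
f 11 16 12
f 11 12 18
f 11 18 21
f 11 21 22
f 12 16 20
f 16 22 15
f 22 21 13
f 21 18 17
f 18 12 19
f 14 20 15
f 14 15 13
f 14 13 17
f 14 17 19
f 14 19 20
f 15 20 16
f 13 15 22
f 17 13 21
f 19 17 18
f 20 19 12
f 24 23 27
f 24 27 25
f 25 27 28
f 25 28 26
f 27 23 29
f 27 29 28
f 28 29 30
f 28 30 26
f 29 23 31
f 29 31 30
f 30 31 32
f 30 32 26
f 31 23 33
f 31 33 32
f 32 33 34
f 32 34 26
f 33 23 35
f 33 35 34
f 34 35 36
f 34 36 26
f 35 23 37
f 35 37 36
f 36 37 38
f 36 38 26
f 37 23 39
f 37 39 38
f 38 39 40
f 38 40 26
f 39 23 41
f 39 41 40
f 40 41 42
f 40 42 26
f 41 23 43
f 41 43 42
f 42 43 44
f 42 44 26
f 43 23 45
f 43 45 44
f 44 45 46
f 44 46 26
f 45 23 47
f 45 47 46
f 46 47 48
f 46 48 26
f 47 23 24
f 47 24 48
f 48 24 25
f 48 25 26
f 50 49 53
f 50 53 51
f 51 53 54
f 51 54 52
f 53 49 55
f 53 55 54
f 54 55 56
f 54 56 52
f 55 49 57
f 55 57 56
f 56 57 58
f 56 58 52
f 57 49 59
f 57 59 58
f 58 59 60
f 58 60 52
f 59 49 61
f 59 61 60
f 60 61 62
f 60 62 52
f 61 49 63
f 61 63 62
f 62 63 64
f 62 64 52
f 63 49 65
f 63 65 64
f 64 65 66
f 64 66 52
f 65 49 67
f 65 67 66
f 66 67 68
f 66 68 52
f 67 49 69
f 67 69 68
f 68 69 70
f 68 70 52
f 69 49 71
f 69 71 70
f 70 71 72
f 70 72 52
f 71 49 73
f 71 73 72
f 72 73 74
f 72 74 52
f 73 49 50
f 73 50 74
f 74 50 51
f 74 51 52



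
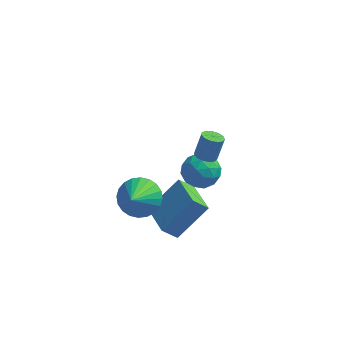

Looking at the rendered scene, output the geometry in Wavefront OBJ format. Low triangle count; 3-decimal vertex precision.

v -2.141 3.272 -2.661
v -1.508 3.884 -3.087
v -0.952 2.296 -2.293
v -0.319 2.908 -2.719
v -0.764 3.167 -1.889
v -1.5 3.77 -2.116
v -0.96 2.41 -3.264
v -1.696 3.013 -3.491
v -0.778 3.351 -3.46
v -0.657 3.818 -2.61
v -1.803 2.362 -2.77
v -1.682 2.829 -1.92
v -1.929 3.664 -2.906
v -0.531 2.516 -2.474
v -0.793 2.669 -1.986
v -0.421 3.028 -2.236
v -1.924 3.597 -2.335
v -1.552 3.956 -2.586
v -1.115 3.535 -1.881
v -0.908 2.224 -2.794
v -0.536 2.583 -3.045
v -2.039 3.152 -3.144
v -1.667 3.511 -3.394
v -1.345 2.645 -3.499
v -1.128 3.71 -3.376
v -0.429 3.136 -3.16
v -0.806 2.844 -3.48
v -1.238 3.198 -3.614
v -1.057 3.985 -2.876
v -0.358 3.411 -2.66
v -0.62 3.563 -2.172
v -1.052 3.918 -2.305
v -0.628 3.671 -3.095
v -2.102 2.769 -2.72
v -1.403 2.195 -2.504
v -1.408 2.262 -3.075
v -1.84 2.617 -3.208
v -2.031 3.044 -2.22
v -1.332 2.47 -2.004
v -1.222 2.982 -1.766
v -1.654 3.336 -1.9
v -1.832 2.509 -2.285
v -2.972 -0.2 -2.4
v -1.801 0.758 -0.986
v -2.329 0.059 -3.107
v -1.159 1.016 -1.693
v -2.061 -1.716 -2.127
v -0.891 -0.759 -0.713
v -1.419 -1.458 -2.834
v -0.248 -0.5 -1.42
v -3.138 -1.121 -0.563
v -2.185 -1.345 -0.768
v -3.182 -2.599 0.843
v -2.142 -1.079 -0.486
v -2.25 -0.819 -0.216
v -2.493 -0.605 0.001
v -2.834 -0.469 0.133
v -3.222 -0.433 0.158
v -3.597 -0.502 0.074
v -3.902 -0.664 -0.107
v -4.09 -0.897 -0.357
v -4.134 -1.163 -0.639
v -4.026 -1.423 -0.909
v -3.782 -1.637 -1.126
v -3.441 -1.773 -1.258
v -3.053 -1.809 -1.284
v -2.679 -1.74 -1.199
v -2.374 -1.577 -1.019
v -0.411 -0.516 2.37
v 0.085 -0.503 2.252
v 0.327 -0.131 3.313
v -0.169 -0.144 3.43
v -0.021 -0.245 2.185
v 0.221 0.128 3.246
v -0.251 -0.072 2.177
v -0.008 0.3 3.238
v -0.531 -0.041 2.23
v -0.289 0.332 3.291
v -0.774 -0.16 2.327
v -0.532 0.212 3.388
v -0.901 -0.393 2.438
v -0.659 -0.02 3.499
v -0.873 -0.665 2.527
v -0.631 -0.292 3.588
v -0.698 -0.889 2.566
v -0.456 -0.517 3.627
v -0.432 -0.996 2.543
v -0.19 -0.623 3.603
v -0.159 -0.95 2.464
v 0.083 -0.577 3.525
v 0.033 -0.766 2.356
v 0.275 -0.394 3.417
f 1 38 17
f 38 12 41
f 17 41 6
f 38 41 17
f 1 17 13
f 17 6 18
f 13 18 2
f 17 18 13
f 1 13 22
f 13 2 23
f 22 23 8
f 13 23 22
f 1 22 34
f 22 8 37
f 34 37 11
f 22 37 34
f 1 34 38
f 34 11 42
f 38 42 12
f 34 42 38
f 2 18 29
f 18 6 32
f 29 32 10
f 18 32 29
f 6 41 19
f 41 12 40
f 19 40 5
f 41 40 19
f 12 42 39
f 42 11 35
f 39 35 3
f 42 35 39
f 11 37 36
f 37 8 24
f 36 24 7
f 37 24 36
f 8 23 28
f 23 2 25
f 28 25 9
f 23 25 28
f 4 30 16
f 30 10 31
f 16 31 5
f 30 31 16
f 4 16 14
f 16 5 15
f 14 15 3
f 16 15 14
f 4 14 21
f 14 3 20
f 21 20 7
f 14 20 21
f 4 21 26
f 21 7 27
f 26 27 9
f 21 27 26
f 4 26 30
f 26 9 33
f 30 33 10
f 26 33 30
f 5 31 19
f 31 10 32
f 19 32 6
f 31 32 19
f 3 15 39
f 15 5 40
f 39 40 12
f 15 40 39
f 7 20 36
f 20 3 35
f 36 35 11
f 20 35 36
f 9 27 28
f 27 7 24
f 28 24 8
f 27 24 28
f 10 33 29
f 33 9 25
f 29 25 2
f 33 25 29
f 44 46 43
f 47 44 43
f 43 46 45
f 45 47 43
f 44 50 46
f 48 44 47
f 48 50 44
f 46 50 45
f 49 47 45
f 45 50 49
f 49 48 47
f 50 48 49
f 52 51 54
f 52 54 53
f 54 51 55
f 54 55 53
f 55 51 56
f 55 56 53
f 56 51 57
f 56 57 53
f 57 51 58
f 57 58 53
f 58 51 59
f 58 59 53
f 59 51 60
f 59 60 53
f 60 51 61
f 60 61 53
f 61 51 62
f 61 62 53
f 62 51 63
f 62 63 53
f 63 51 64
f 63 64 53
f 64 51 65
f 64 65 53
f 65 51 66
f 65 66 53
f 66 51 67
f 66 67 53
f 67 51 68
f 67 68 53
f 68 51 52
f 68 52 53
f 70 69 73
f 70 73 71
f 71 73 74
f 71 74 72
f 73 69 75
f 73 75 74
f 74 75 76
f 74 76 72
f 75 69 77
f 75 77 76
f 76 77 78
f 76 78 72
f 77 69 79
f 77 79 78
f 78 79 80
f 78 80 72
f 79 69 81
f 79 81 80
f 80 81 82
f 80 82 72
f 81 69 83
f 81 83 82
f 82 83 84
f 82 84 72
f 83 69 85
f 83 85 84
f 84 85 86
f 84 86 72
f 85 69 87
f 85 87 86
f 86 87 88
f 86 88 72
f 87 69 89
f 87 89 88
f 88 89 90
f 88 90 72
f 89 69 91
f 89 91 90
f 90 91 92
f 90 92 72
f 91 69 70
f 91 70 92
f 92 70 71
f 92 71 72



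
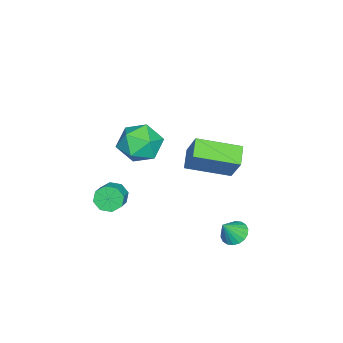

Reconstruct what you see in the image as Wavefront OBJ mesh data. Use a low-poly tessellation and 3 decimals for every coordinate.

v 1.542 -2.295 -3.424
v 1.888 -2.567 -3.994
v 2.825 -2.397 -3.506
v 2.478 -2.125 -2.936
v 1.81 -2.022 -4.034
v 2.747 -1.853 -3.546
v 1.576 -1.638 -3.717
v 2.512 -1.469 -3.229
v 1.321 -1.638 -3.228
v 2.258 -1.469 -2.74
v 1.195 -2.023 -2.854
v 2.132 -1.853 -2.366
v 1.273 -2.567 -2.814
v 2.21 -2.398 -2.326
v 1.508 -2.951 -3.131
v 2.444 -2.782 -2.643
v 1.762 -2.951 -3.62
v 2.699 -2.782 -3.132
v 0.617 0.776 -1.339
v -0.325 0.543 -0.844
v -0.17 2.738 -1.913
v -1.112 2.505 -1.418
v 1.192 1.415 0.058
v 0.25 1.182 0.553
v 0.405 3.377 -0.516
v -0.537 3.144 -0.021
v 2.072 -0.324 1.979
v 2.653 0.622 2.078
v 3.607 -1.242 1.742
v 4.188 -0.296 1.841
v 3.664 -0.723 2.727
v 2.715 -0.156 2.873
v 3.545 -0.464 0.947
v 2.596 0.103 1.093
v 3.563 0.536 1.44
v 3.637 0.375 2.54
v 2.623 -0.995 1.28
v 2.697 -1.156 2.38
v 2.342 3.794 -3.613
v 2.736 3.402 -4.005
v 2.938 3.446 -2.667
v 2.885 3.666 -4.002
v 2.926 3.955 -3.922
v 2.851 4.212 -3.78
v 2.676 4.386 -3.606
v 2.434 4.443 -3.432
v 2.175 4.371 -3.295
v 1.948 4.185 -3.22
v 1.799 3.921 -3.223
v 1.758 3.633 -3.303
v 1.833 3.376 -3.445
v 2.008 3.201 -3.619
v 2.249 3.144 -3.793
v 2.509 3.216 -3.93
f 2 1 5
f 2 5 3
f 3 5 6
f 3 6 4
f 5 1 7
f 5 7 6
f 6 7 8
f 6 8 4
f 7 1 9
f 7 9 8
f 8 9 10
f 8 10 4
f 9 1 11
f 9 11 10
f 10 11 12
f 10 12 4
f 11 1 13
f 11 13 12
f 12 13 14
f 12 14 4
f 13 1 15
f 13 15 14
f 14 15 16
f 14 16 4
f 15 1 17
f 15 17 16
f 16 17 18
f 16 18 4
f 17 1 2
f 17 2 18
f 18 2 3
f 18 3 4
f 20 22 19
f 23 20 19
f 19 22 21
f 21 23 19
f 20 26 22
f 24 20 23
f 24 26 20
f 22 26 21
f 25 23 21
f 21 26 25
f 25 24 23
f 26 24 25
f 27 38 32
f 27 32 28
f 27 28 34
f 27 34 37
f 27 37 38
f 28 32 36
f 32 38 31
f 38 37 29
f 37 34 33
f 34 28 35
f 30 36 31
f 30 31 29
f 30 29 33
f 30 33 35
f 30 35 36
f 31 36 32
f 29 31 38
f 33 29 37
f 35 33 34
f 36 35 28
f 40 39 42
f 40 42 41
f 42 39 43
f 42 43 41
f 43 39 44
f 43 44 41
f 44 39 45
f 44 45 41
f 45 39 46
f 45 46 41
f 46 39 47
f 46 47 41
f 47 39 48
f 47 48 41
f 48 39 49
f 48 49 41
f 49 39 50
f 49 50 41
f 50 39 51
f 50 51 41
f 51 39 52
f 51 52 41
f 52 39 53
f 52 53 41
f 53 39 54
f 53 54 41
f 54 39 40
f 54 40 41



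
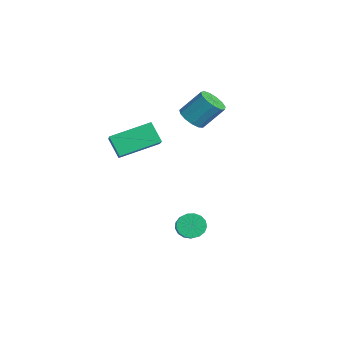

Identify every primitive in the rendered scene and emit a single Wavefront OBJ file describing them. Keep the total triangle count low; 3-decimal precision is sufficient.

v 0.311 -0.253 -3.125
v 0.714 -0.035 -3.601
v 1.911 -0.39 -2.752
v 1.509 -0.607 -2.275
v 0.663 0.22 -3.422
v 1.86 -0.135 -2.573
v 0.532 0.368 -3.176
v 1.729 0.013 -2.327
v 0.35 0.373 -2.917
v 1.547 0.018 -2.068
v 0.159 0.235 -2.706
v 1.357 -0.12 -1.857
v 0.004 -0.015 -2.591
v 1.201 -0.37 -1.742
v -0.081 -0.319 -2.598
v 1.116 -0.674 -1.749
v -0.077 -0.608 -2.726
v 1.121 -0.963 -1.877
v 0.017 -0.815 -2.945
v 1.214 -1.17 -2.096
v 0.178 -0.894 -3.205
v 1.375 -1.249 -2.356
v 0.37 -0.826 -3.447
v 1.567 -1.181 -2.598
v 0.548 -0.626 -3.614
v 1.745 -0.981 -2.765
v 0.672 -0.341 -3.67
v 1.869 -0.696 -2.821
v -2.357 0.752 2.076
v -1.674 0.824 1.859
v -1.42 1.741 2.967
v -2.103 1.668 3.184
v -1.886 1.113 1.669
v -1.632 2.03 2.776
v -2.248 1.287 1.608
v -1.993 2.204 2.715
v -2.644 1.291 1.695
v -2.389 2.208 2.803
v -2.949 1.124 1.904
v -2.694 2.041 3.011
v -3.066 0.838 2.167
v -2.812 1.755 3.275
v -2.958 0.525 2.402
v -2.704 1.442 3.509
v -2.66 0.284 2.533
v -2.405 1.201 3.64
v -2.265 0.191 2.519
v -2.011 1.108 3.626
v -1.9 0.276 2.365
v -1.645 1.193 3.472
v -1.679 0.512 2.119
v -1.425 1.429 3.226
v -3.783 -2.668 0.634
v -2.084 -3.138 1.774
v -3.675 -0.779 1.251
v -1.975 -1.249 2.392
v -3.105 -2.411 -0.272
v -1.405 -2.881 0.869
v -2.996 -0.522 0.346
v -1.297 -0.992 1.486
f 2 1 5
f 2 5 3
f 3 5 6
f 3 6 4
f 5 1 7
f 5 7 6
f 6 7 8
f 6 8 4
f 7 1 9
f 7 9 8
f 8 9 10
f 8 10 4
f 9 1 11
f 9 11 10
f 10 11 12
f 10 12 4
f 11 1 13
f 11 13 12
f 12 13 14
f 12 14 4
f 13 1 15
f 13 15 14
f 14 15 16
f 14 16 4
f 15 1 17
f 15 17 16
f 16 17 18
f 16 18 4
f 17 1 19
f 17 19 18
f 18 19 20
f 18 20 4
f 19 1 21
f 19 21 20
f 20 21 22
f 20 22 4
f 21 1 23
f 21 23 22
f 22 23 24
f 22 24 4
f 23 1 25
f 23 25 24
f 24 25 26
f 24 26 4
f 25 1 27
f 25 27 26
f 26 27 28
f 26 28 4
f 27 1 2
f 27 2 28
f 28 2 3
f 28 3 4
f 30 29 33
f 30 33 31
f 31 33 34
f 31 34 32
f 33 29 35
f 33 35 34
f 34 35 36
f 34 36 32
f 35 29 37
f 35 37 36
f 36 37 38
f 36 38 32
f 37 29 39
f 37 39 38
f 38 39 40
f 38 40 32
f 39 29 41
f 39 41 40
f 40 41 42
f 40 42 32
f 41 29 43
f 41 43 42
f 42 43 44
f 42 44 32
f 43 29 45
f 43 45 44
f 44 45 46
f 44 46 32
f 45 29 47
f 45 47 46
f 46 47 48
f 46 48 32
f 47 29 49
f 47 49 48
f 48 49 50
f 48 50 32
f 49 29 51
f 49 51 50
f 50 51 52
f 50 52 32
f 51 29 30
f 51 30 52
f 52 30 31
f 52 31 32
f 54 56 53
f 57 54 53
f 53 56 55
f 55 57 53
f 54 60 56
f 58 54 57
f 58 60 54
f 56 60 55
f 59 57 55
f 55 60 59
f 59 58 57
f 60 58 59



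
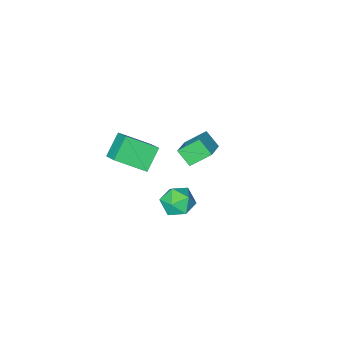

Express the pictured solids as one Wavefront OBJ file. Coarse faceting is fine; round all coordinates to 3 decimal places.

v -0.349 -5.342 -1.015
v -0.122 -4.102 -0.113
v -1.9 -4.265 -2.105
v -1.673 -3.025 -1.202
v 0.833 -4.755 -2.118
v 1.06 -3.515 -1.215
v -0.718 -3.678 -3.207
v -0.491 -2.438 -2.305
v 0.708 3.692 1.817
v 1.146 4.095 0.937
v 0.894 2.105 1.183
v 1.332 2.508 0.303
v 1.855 2.556 1.227
v 1.74 3.537 1.618
v 0.3 2.663 0.502
v 0.185 3.644 0.893
v 0.894 3.459 0.124
v 1.855 3.392 0.572
v 0.185 2.808 1.548
v 1.146 2.741 1.996
v -4.414 -0.97 -0.785
v -4.155 -1.866 0.031
v -3.336 -0.085 -0.156
v -3.077 -0.981 0.66
v -3.323 -1.579 -1.8
v -3.064 -2.475 -0.984
v -2.245 -0.694 -1.171
v -1.986 -1.59 -0.355
f 2 4 1
f 5 2 1
f 1 4 3
f 3 5 1
f 2 8 4
f 6 2 5
f 6 8 2
f 4 8 3
f 7 5 3
f 3 8 7
f 7 6 5
f 8 6 7
f 9 20 14
f 9 14 10
f 9 10 16
f 9 16 19
f 9 19 20
f 10 14 18
f 14 20 13
f 20 19 11
f 19 16 15
f 16 10 17
f 12 18 13
f 12 13 11
f 12 11 15
f 12 15 17
f 12 17 18
f 13 18 14
f 11 13 20
f 15 11 19
f 17 15 16
f 18 17 10
f 22 24 21
f 25 22 21
f 21 24 23
f 23 25 21
f 22 28 24
f 26 22 25
f 26 28 22
f 24 28 23
f 27 25 23
f 23 28 27
f 27 26 25
f 28 26 27



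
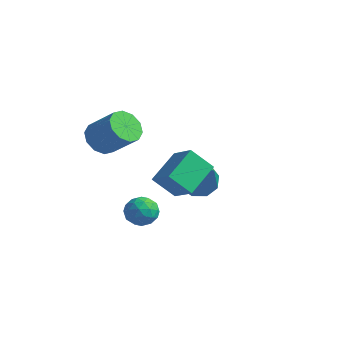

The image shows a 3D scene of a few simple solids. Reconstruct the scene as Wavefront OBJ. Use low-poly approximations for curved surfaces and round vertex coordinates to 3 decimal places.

v 0.594 1.826 -0.778
v 1.27 1.625 -1.543
v 1.986 1.194 0.618
v 1.349 2.295 -1.318
v 1.075 2.746 -0.841
v 0.576 2.766 -0.334
v 0.085 2.346 -0.035
v -0.167 1.683 -0.084
v -0.063 1.086 -0.457
v 0.348 0.836 -0.981
v 0.875 1.049 -1.409
v -1.24 -2.598 3.219
v -0.854 -1.98 2.69
v 0.426 -1.785 3.853
v 0.04 -2.402 4.381
v -1.205 -1.718 3.032
v 0.075 -1.522 4.195
v -1.569 -1.792 3.446
v -0.29 -1.596 4.609
v -1.808 -2.174 3.772
v -0.529 -1.978 4.935
v -1.83 -2.717 3.888
v -0.55 -2.521 5.051
v -1.626 -3.215 3.747
v -0.346 -3.02 4.91
v -1.275 -3.478 3.405
v 0.005 -3.282 4.568
v -0.91 -3.404 2.991
v 0.369 -3.208 4.154
v -0.671 -3.022 2.665
v 0.608 -2.826 3.828
v -0.65 -2.479 2.549
v 0.63 -2.283 3.712
v -0.271 -1.081 -0.853
v 0.245 -0.711 -1.405
v -0.105 -2.269 -1.495
v 0.411 -1.899 -2.047
v 0.652 -2 -1.247
v 0.55 -1.265 -0.85
v -0.41 -1.715 -2.05
v -0.512 -0.98 -1.653
v 0.16 -1.102 -2.144
v 0.816 -1.279 -1.648
v -0.676 -1.701 -1.252
v -0.02 -1.878 -0.756
v -0.028 -0.791 -1.073
v 0.168 -2.189 -1.827
v 0.309 -2.248 -1.358
v 0.613 -2.03 -1.682
v 0.151 -1.117 -0.747
v 0.455 -0.9 -1.071
v 0.694 -1.658 -0.978
v -0.315 -2.08 -1.829
v -0.011 -1.863 -2.153
v -0.473 -0.95 -1.218
v -0.169 -0.732 -1.542
v -0.554 -1.322 -1.922
v 0.226 -0.804 -1.831
v 0.323 -1.503 -2.209
v -0.159 -1.394 -2.21
v -0.22 -0.962 -1.977
v 0.611 -0.908 -1.54
v 0.709 -1.606 -1.917
v 0.85 -1.666 -1.447
v 0.79 -1.234 -1.214
v 0.561 -1.138 -1.974
v -0.569 -1.374 -0.983
v -0.471 -2.072 -1.36
v -0.65 -1.746 -1.686
v -0.71 -1.314 -1.453
v -0.183 -1.477 -0.691
v -0.086 -2.176 -1.069
v 0.36 -2.018 -0.923
v 0.299 -1.586 -0.69
v -0.421 -1.842 -0.926
v 3.202 -3.026 1.591
v 2.392 -3.55 2.55
v 3.101 -1.432 2.376
v 2.292 -1.956 3.336
v 4.348 -3.344 2.384
v 3.539 -3.868 3.344
v 4.248 -1.75 3.17
v 3.438 -2.274 4.129
f 2 1 4
f 2 4 3
f 4 1 5
f 4 5 3
f 5 1 6
f 5 6 3
f 6 1 7
f 6 7 3
f 7 1 8
f 7 8 3
f 8 1 9
f 8 9 3
f 9 1 10
f 9 10 3
f 10 1 11
f 10 11 3
f 11 1 2
f 11 2 3
f 13 12 16
f 13 16 14
f 14 16 17
f 14 17 15
f 16 12 18
f 16 18 17
f 17 18 19
f 17 19 15
f 18 12 20
f 18 20 19
f 19 20 21
f 19 21 15
f 20 12 22
f 20 22 21
f 21 22 23
f 21 23 15
f 22 12 24
f 22 24 23
f 23 24 25
f 23 25 15
f 24 12 26
f 24 26 25
f 25 26 27
f 25 27 15
f 26 12 28
f 26 28 27
f 27 28 29
f 27 29 15
f 28 12 30
f 28 30 29
f 29 30 31
f 29 31 15
f 30 12 32
f 30 32 31
f 31 32 33
f 31 33 15
f 32 12 13
f 32 13 33
f 33 13 14
f 33 14 15
f 34 71 50
f 71 45 74
f 50 74 39
f 71 74 50
f 34 50 46
f 50 39 51
f 46 51 35
f 50 51 46
f 34 46 55
f 46 35 56
f 55 56 41
f 46 56 55
f 34 55 67
f 55 41 70
f 67 70 44
f 55 70 67
f 34 67 71
f 67 44 75
f 71 75 45
f 67 75 71
f 35 51 62
f 51 39 65
f 62 65 43
f 51 65 62
f 39 74 52
f 74 45 73
f 52 73 38
f 74 73 52
f 45 75 72
f 75 44 68
f 72 68 36
f 75 68 72
f 44 70 69
f 70 41 57
f 69 57 40
f 70 57 69
f 41 56 61
f 56 35 58
f 61 58 42
f 56 58 61
f 37 63 49
f 63 43 64
f 49 64 38
f 63 64 49
f 37 49 47
f 49 38 48
f 47 48 36
f 49 48 47
f 37 47 54
f 47 36 53
f 54 53 40
f 47 53 54
f 37 54 59
f 54 40 60
f 59 60 42
f 54 60 59
f 37 59 63
f 59 42 66
f 63 66 43
f 59 66 63
f 38 64 52
f 64 43 65
f 52 65 39
f 64 65 52
f 36 48 72
f 48 38 73
f 72 73 45
f 48 73 72
f 40 53 69
f 53 36 68
f 69 68 44
f 53 68 69
f 42 60 61
f 60 40 57
f 61 57 41
f 60 57 61
f 43 66 62
f 66 42 58
f 62 58 35
f 66 58 62
f 77 79 76
f 80 77 76
f 76 79 78
f 78 80 76
f 77 83 79
f 81 77 80
f 81 83 77
f 79 83 78
f 82 80 78
f 78 83 82
f 82 81 80
f 83 81 82



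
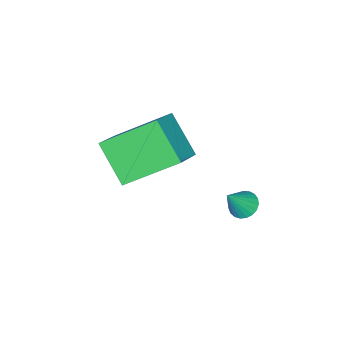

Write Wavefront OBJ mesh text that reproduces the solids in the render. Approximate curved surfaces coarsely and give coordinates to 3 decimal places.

v 1.879 -1.076 1.908
v 3.051 -0.754 2.603
v 2.232 0.155 0.745
v 3.403 0.477 1.439
v 2.997 -2.537 0.701
v 4.168 -2.215 1.395
v 3.349 -1.306 -0.463
v 4.521 -0.984 0.232
v 0.9 1.12 -2.428
v 1.278 0.873 -2.742
v 1.62 0.96 -1.432
v 1.343 1.092 -2.753
v 1.331 1.316 -2.708
v 1.244 1.506 -2.615
v 1.098 1.629 -2.49
v 0.917 1.665 -2.354
v 0.734 1.606 -2.231
v 0.579 1.463 -2.142
v 0.48 1.26 -2.102
v 0.453 1.034 -2.119
v 0.504 0.822 -2.19
v 0.623 0.662 -2.301
v 0.79 0.581 -2.435
v 0.976 0.593 -2.568
v 1.149 0.696 -2.676
f 2 4 1
f 5 2 1
f 1 4 3
f 3 5 1
f 2 8 4
f 6 2 5
f 6 8 2
f 4 8 3
f 7 5 3
f 3 8 7
f 7 6 5
f 8 6 7
f 10 9 12
f 10 12 11
f 12 9 13
f 12 13 11
f 13 9 14
f 13 14 11
f 14 9 15
f 14 15 11
f 15 9 16
f 15 16 11
f 16 9 17
f 16 17 11
f 17 9 18
f 17 18 11
f 18 9 19
f 18 19 11
f 19 9 20
f 19 20 11
f 20 9 21
f 20 21 11
f 21 9 22
f 21 22 11
f 22 9 23
f 22 23 11
f 23 9 24
f 23 24 11
f 24 9 25
f 24 25 11
f 25 9 10
f 25 10 11



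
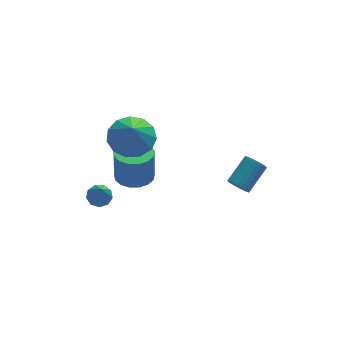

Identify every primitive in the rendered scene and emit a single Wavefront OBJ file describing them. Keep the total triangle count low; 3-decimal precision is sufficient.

v -1.382 -0.098 -2.883
v -0.518 0.217 -2.915
v -0.494 0.314 -1.268
v -1.358 -0.002 -1.237
v -0.764 0.582 -2.933
v -0.74 0.678 -1.286
v -1.152 0.791 -2.939
v -1.128 0.887 -1.292
v -1.592 0.796 -2.933
v -1.568 0.893 -1.286
v -1.984 0.596 -2.915
v -1.96 0.693 -1.268
v -2.239 0.238 -2.891
v -2.214 0.334 -1.244
v -2.297 -0.198 -2.864
v -2.272 -0.101 -1.217
v -2.145 -0.611 -2.842
v -2.121 -0.514 -1.195
v -1.819 -0.906 -2.83
v -1.794 -0.81 -1.183
v -1.392 -1.017 -2.829
v -1.368 -0.92 -1.182
v -0.964 -0.917 -2.842
v -0.939 -0.82 -1.195
v -0.631 -0.629 -2.863
v -0.607 -0.532 -1.216
v -0.47 -0.22 -2.89
v -0.446 -0.123 -1.243
v -2.889 0.534 -4.674
v -2.326 0.32 -4.766
v -2.991 -0.394 -3.146
v -2.31 0.676 -4.549
v -2.565 0.966 -4.39
v -2.972 1.053 -4.364
v -3.341 0.897 -4.483
v -3.498 0.572 -4.691
v -3.371 0.228 -4.891
v -3.018 0.028 -4.989
v -2.605 0.064 -4.94
v 2.492 -3.357 -1.433
v 2.9 -3.6 -1.729
v 3.917 -2.845 -0.943
v 3.508 -2.603 -0.647
v 2.861 -3.422 -1.849
v 3.878 -2.667 -1.064
v 2.765 -3.234 -1.905
v 3.782 -2.479 -1.12
v 2.628 -3.065 -1.89
v 3.645 -2.31 -1.105
v 2.47 -2.94 -1.805
v 3.487 -2.185 -1.02
v 2.315 -2.879 -1.664
v 3.332 -2.124 -0.878
v 2.187 -2.89 -1.487
v 3.204 -2.136 -0.702
v 2.106 -2.973 -1.302
v 3.122 -2.219 -0.516
v 2.083 -3.115 -1.137
v 3.1 -2.36 -0.351
v 2.122 -3.293 -1.016
v 3.139 -2.538 -0.231
v 2.218 -3.481 -0.96
v 3.235 -2.726 -0.175
v 2.355 -3.65 -0.975
v 3.372 -2.895 -0.19
v 2.513 -3.775 -1.06
v 3.53 -3.02 -0.275
v 2.668 -3.836 -1.202
v 3.685 -3.081 -0.416
v 2.796 -3.824 -1.378
v 3.813 -3.07 -0.593
v 2.878 -3.741 -1.564
v 3.894 -2.987 -0.778
v -1.684 -0.961 0.942
v -0.957 -0.263 1.383
v -1.816 -1.679 2.298
v -1.516 -0.007 1.464
v -2.128 -0.054 1.379
v -2.599 -0.389 1.156
v -2.78 -0.906 0.865
v -2.613 -1.44 0.598
v -2.151 -1.822 0.441
v -1.541 -1.93 0.442
v -0.976 -1.731 0.603
v -0.636 -1.287 0.871
v -0.629 -0.74 1.162
f 2 1 5
f 2 5 3
f 3 5 6
f 3 6 4
f 5 1 7
f 5 7 6
f 6 7 8
f 6 8 4
f 7 1 9
f 7 9 8
f 8 9 10
f 8 10 4
f 9 1 11
f 9 11 10
f 10 11 12
f 10 12 4
f 11 1 13
f 11 13 12
f 12 13 14
f 12 14 4
f 13 1 15
f 13 15 14
f 14 15 16
f 14 16 4
f 15 1 17
f 15 17 16
f 16 17 18
f 16 18 4
f 17 1 19
f 17 19 18
f 18 19 20
f 18 20 4
f 19 1 21
f 19 21 20
f 20 21 22
f 20 22 4
f 21 1 23
f 21 23 22
f 22 23 24
f 22 24 4
f 23 1 25
f 23 25 24
f 24 25 26
f 24 26 4
f 25 1 27
f 25 27 26
f 26 27 28
f 26 28 4
f 27 1 2
f 27 2 28
f 28 2 3
f 28 3 4
f 30 29 32
f 30 32 31
f 32 29 33
f 32 33 31
f 33 29 34
f 33 34 31
f 34 29 35
f 34 35 31
f 35 29 36
f 35 36 31
f 36 29 37
f 36 37 31
f 37 29 38
f 37 38 31
f 38 29 39
f 38 39 31
f 39 29 30
f 39 30 31
f 41 40 44
f 41 44 42
f 42 44 45
f 42 45 43
f 44 40 46
f 44 46 45
f 45 46 47
f 45 47 43
f 46 40 48
f 46 48 47
f 47 48 49
f 47 49 43
f 48 40 50
f 48 50 49
f 49 50 51
f 49 51 43
f 50 40 52
f 50 52 51
f 51 52 53
f 51 53 43
f 52 40 54
f 52 54 53
f 53 54 55
f 53 55 43
f 54 40 56
f 54 56 55
f 55 56 57
f 55 57 43
f 56 40 58
f 56 58 57
f 57 58 59
f 57 59 43
f 58 40 60
f 58 60 59
f 59 60 61
f 59 61 43
f 60 40 62
f 60 62 61
f 61 62 63
f 61 63 43
f 62 40 64
f 62 64 63
f 63 64 65
f 63 65 43
f 64 40 66
f 64 66 65
f 65 66 67
f 65 67 43
f 66 40 68
f 66 68 67
f 67 68 69
f 67 69 43
f 68 40 70
f 68 70 69
f 69 70 71
f 69 71 43
f 70 40 72
f 70 72 71
f 71 72 73
f 71 73 43
f 72 40 41
f 72 41 73
f 73 41 42
f 73 42 43
f 75 74 77
f 75 77 76
f 77 74 78
f 77 78 76
f 78 74 79
f 78 79 76
f 79 74 80
f 79 80 76
f 80 74 81
f 80 81 76
f 81 74 82
f 81 82 76
f 82 74 83
f 82 83 76
f 83 74 84
f 83 84 76
f 84 74 85
f 84 85 76
f 85 74 86
f 85 86 76
f 86 74 75
f 86 75 76



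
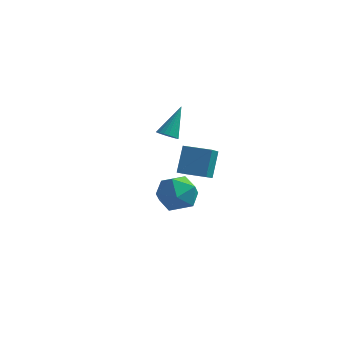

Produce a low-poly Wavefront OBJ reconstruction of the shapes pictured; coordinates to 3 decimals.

v -1.187 2.785 -1.106
v -0.661 2.96 -1.359
v -0.853 3.995 0.426
v -0.824 3.128 -1.456
v -1.05 3.236 -1.492
v -1.3 3.267 -1.462
v -1.531 3.214 -1.37
v -1.702 3.088 -1.232
v -1.784 2.908 -1.073
v -1.763 2.708 -0.919
v -1.642 2.521 -0.797
v -1.443 2.379 -0.729
v -1.2 2.308 -0.726
v -0.954 2.319 -0.788
v -0.749 2.411 -0.906
v -0.62 2.567 -1.058
v -0.588 2.761 -1.218
v 1.508 -2.359 -0.528
v 2.197 -2.486 -1.462
v 0.603 -3.954 -0.978
v 1.292 -4.081 -1.912
v 1.734 -4.208 -0.839
v 2.293 -3.222 -0.561
v 0.507 -3.218 -1.879
v 1.066 -2.232 -1.601
v 1.578 -3.017 -2.297
v 2.336 -3.629 -1.654
v 0.464 -2.811 -0.786
v 1.222 -3.423 -0.143
v -0.055 2.021 -3.269
v 0.042 0.676 -2.352
v -0.06 2.967 -1.881
v 0.037 1.623 -0.964
v 1.443 2.097 -3.316
v 1.54 0.753 -2.399
v 1.438 3.044 -1.928
v 1.535 1.699 -1.011
f 2 1 4
f 2 4 3
f 4 1 5
f 4 5 3
f 5 1 6
f 5 6 3
f 6 1 7
f 6 7 3
f 7 1 8
f 7 8 3
f 8 1 9
f 8 9 3
f 9 1 10
f 9 10 3
f 10 1 11
f 10 11 3
f 11 1 12
f 11 12 3
f 12 1 13
f 12 13 3
f 13 1 14
f 13 14 3
f 14 1 15
f 14 15 3
f 15 1 16
f 15 16 3
f 16 1 17
f 16 17 3
f 17 1 2
f 17 2 3
f 18 29 23
f 18 23 19
f 18 19 25
f 18 25 28
f 18 28 29
f 19 23 27
f 23 29 22
f 29 28 20
f 28 25 24
f 25 19 26
f 21 27 22
f 21 22 20
f 21 20 24
f 21 24 26
f 21 26 27
f 22 27 23
f 20 22 29
f 24 20 28
f 26 24 25
f 27 26 19
f 31 33 30
f 34 31 30
f 30 33 32
f 32 34 30
f 31 37 33
f 35 31 34
f 35 37 31
f 33 37 32
f 36 34 32
f 32 37 36
f 36 35 34
f 37 35 36



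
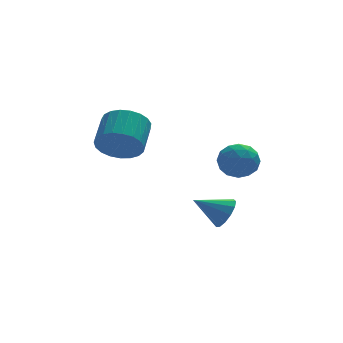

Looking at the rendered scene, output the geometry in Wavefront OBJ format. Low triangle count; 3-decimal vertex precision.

v 2.79 1.14 -3.396
v 3.173 1.047 -2.723
v 1.55 1.48 -2.644
v 3.221 1.469 -2.836
v 3.132 1.787 -3.126
v 2.934 1.899 -3.503
v 2.691 1.77 -3.845
v 2.479 1.441 -4.045
v 2.366 1.016 -4.039
v 2.387 0.631 -3.829
v 2.537 0.407 -3.482
v 2.767 0.416 -3.107
v 3.004 0.654 -2.824
v -1.419 1.449 0.76
v -1.012 0.861 1.445
v -0.415 2.043 2.105
v -0.821 2.631 1.42
v -0.718 0.873 1.157
v -0.121 2.055 1.817
v -0.546 0.985 0.8
v 0.052 2.167 1.461
v -0.524 1.177 0.437
v 0.074 2.359 1.097
v -0.657 1.416 0.129
v -0.059 2.598 0.789
v -0.921 1.66 -0.069
v -0.323 2.842 0.591
v -1.272 1.869 -0.125
v -0.674 3.051 0.536
v -1.648 2.004 -0.027
v -1.05 3.186 0.633
v -1.985 2.044 0.207
v -1.387 3.226 0.867
v -2.223 1.981 0.536
v -1.626 3.163 1.196
v -2.323 1.826 0.904
v -1.725 3.008 1.564
v -2.266 1.605 1.247
v -1.668 2.787 1.908
v -2.063 1.358 1.506
v -1.465 2.54 2.166
v -1.748 1.126 1.636
v -1.151 2.308 2.296
v -1.377 0.951 1.614
v -0.779 2.133 2.274
v 3.946 1.92 -1.127
v 4.181 1.518 -0.352
v 2.599 1.362 -1.008
v 2.834 0.96 -0.233
v 2.761 1.86 -0.271
v 3.593 2.206 -0.345
v 3.187 0.674 -1.015
v 4.019 1.02 -1.089
v 3.712 0.749 -0.283
v 3.449 1.481 0.177
v 3.331 1.399 -1.537
v 3.068 2.131 -1.077
v 4.182 1.768 -0.75
v 2.598 1.112 -0.61
v 2.555 1.641 -0.633
v 2.693 1.405 -0.177
v 3.836 2.172 -0.746
v 3.974 1.936 -0.29
v 3.14 2.137 -0.243
v 2.806 0.944 -1.07
v 2.944 0.708 -0.614
v 4.087 1.475 -1.183
v 4.225 1.239 -0.727
v 3.64 0.743 -1.117
v 4.044 1.08 -0.254
v 3.253 0.751 -0.184
v 3.46 0.584 -0.643
v 3.949 0.787 -0.687
v 3.89 1.51 0.017
v 3.098 1.182 0.087
v 3.055 1.711 0.064
v 3.544 1.914 0.021
v 3.614 1.058 0.057
v 3.682 1.698 -1.447
v 2.89 1.37 -1.377
v 3.236 0.966 -1.381
v 3.725 1.169 -1.424
v 3.527 2.129 -1.176
v 2.736 1.8 -1.106
v 2.831 2.093 -0.673
v 3.32 2.296 -0.717
v 3.166 1.822 -1.417
f 2 1 4
f 2 4 3
f 4 1 5
f 4 5 3
f 5 1 6
f 5 6 3
f 6 1 7
f 6 7 3
f 7 1 8
f 7 8 3
f 8 1 9
f 8 9 3
f 9 1 10
f 9 10 3
f 10 1 11
f 10 11 3
f 11 1 12
f 11 12 3
f 12 1 13
f 12 13 3
f 13 1 2
f 13 2 3
f 15 14 18
f 15 18 16
f 16 18 19
f 16 19 17
f 18 14 20
f 18 20 19
f 19 20 21
f 19 21 17
f 20 14 22
f 20 22 21
f 21 22 23
f 21 23 17
f 22 14 24
f 22 24 23
f 23 24 25
f 23 25 17
f 24 14 26
f 24 26 25
f 25 26 27
f 25 27 17
f 26 14 28
f 26 28 27
f 27 28 29
f 27 29 17
f 28 14 30
f 28 30 29
f 29 30 31
f 29 31 17
f 30 14 32
f 30 32 31
f 31 32 33
f 31 33 17
f 32 14 34
f 32 34 33
f 33 34 35
f 33 35 17
f 34 14 36
f 34 36 35
f 35 36 37
f 35 37 17
f 36 14 38
f 36 38 37
f 37 38 39
f 37 39 17
f 38 14 40
f 38 40 39
f 39 40 41
f 39 41 17
f 40 14 42
f 40 42 41
f 41 42 43
f 41 43 17
f 42 14 44
f 42 44 43
f 43 44 45
f 43 45 17
f 44 14 15
f 44 15 45
f 45 15 16
f 45 16 17
f 46 83 62
f 83 57 86
f 62 86 51
f 83 86 62
f 46 62 58
f 62 51 63
f 58 63 47
f 62 63 58
f 46 58 67
f 58 47 68
f 67 68 53
f 58 68 67
f 46 67 79
f 67 53 82
f 79 82 56
f 67 82 79
f 46 79 83
f 79 56 87
f 83 87 57
f 79 87 83
f 47 63 74
f 63 51 77
f 74 77 55
f 63 77 74
f 51 86 64
f 86 57 85
f 64 85 50
f 86 85 64
f 57 87 84
f 87 56 80
f 84 80 48
f 87 80 84
f 56 82 81
f 82 53 69
f 81 69 52
f 82 69 81
f 53 68 73
f 68 47 70
f 73 70 54
f 68 70 73
f 49 75 61
f 75 55 76
f 61 76 50
f 75 76 61
f 49 61 59
f 61 50 60
f 59 60 48
f 61 60 59
f 49 59 66
f 59 48 65
f 66 65 52
f 59 65 66
f 49 66 71
f 66 52 72
f 71 72 54
f 66 72 71
f 49 71 75
f 71 54 78
f 75 78 55
f 71 78 75
f 50 76 64
f 76 55 77
f 64 77 51
f 76 77 64
f 48 60 84
f 60 50 85
f 84 85 57
f 60 85 84
f 52 65 81
f 65 48 80
f 81 80 56
f 65 80 81
f 54 72 73
f 72 52 69
f 73 69 53
f 72 69 73
f 55 78 74
f 78 54 70
f 74 70 47
f 78 70 74

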